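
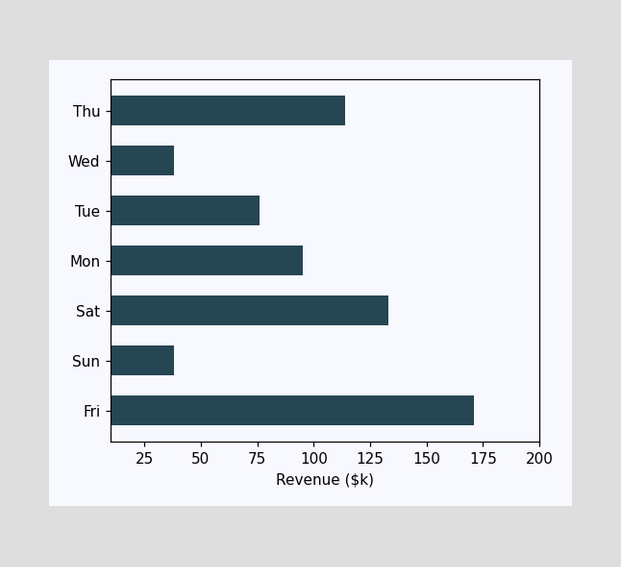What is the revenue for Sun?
Reading along the chart's x-axis, the Sun bar reaches $38k.

$38k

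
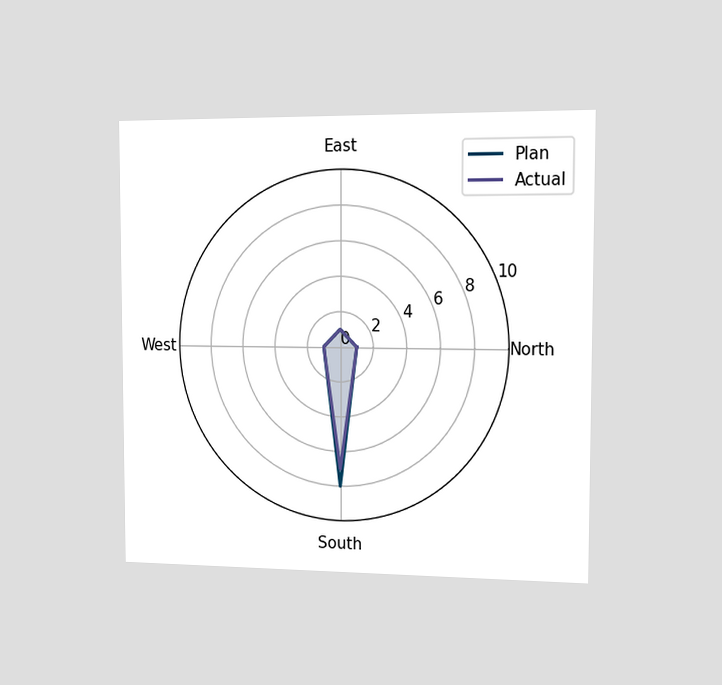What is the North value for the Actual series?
1

The chart is viewed slightly from the right. On the North axis, Actual reaches 1.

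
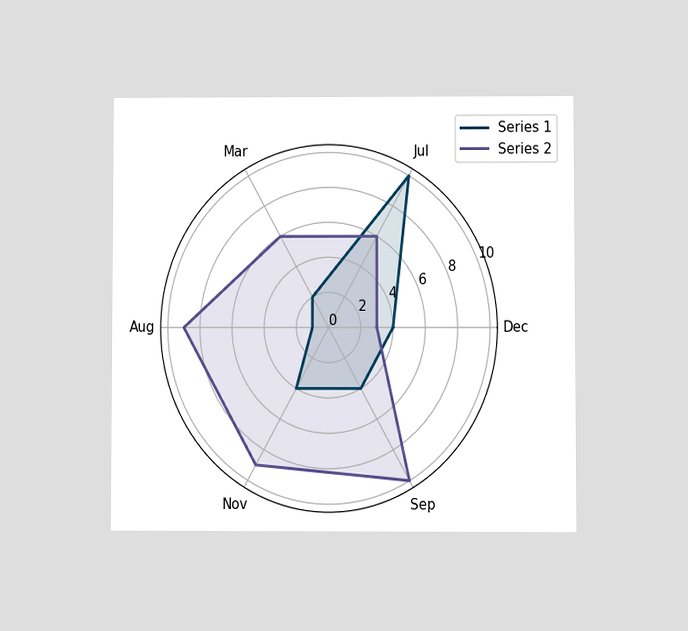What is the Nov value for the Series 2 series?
9

The chart is viewed at a slight angle. On the Nov axis, Series 2 reaches 9.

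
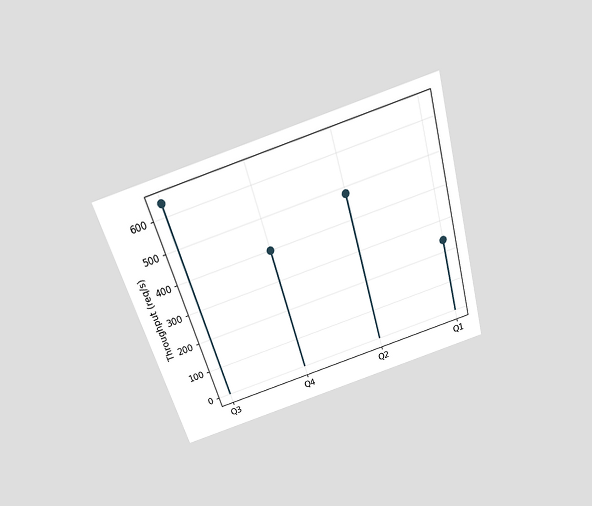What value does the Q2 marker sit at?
480req/s

The chart is tilted about 17° counter-clockwise and viewed slightly from above. The Q2 marker sits at 480req/s.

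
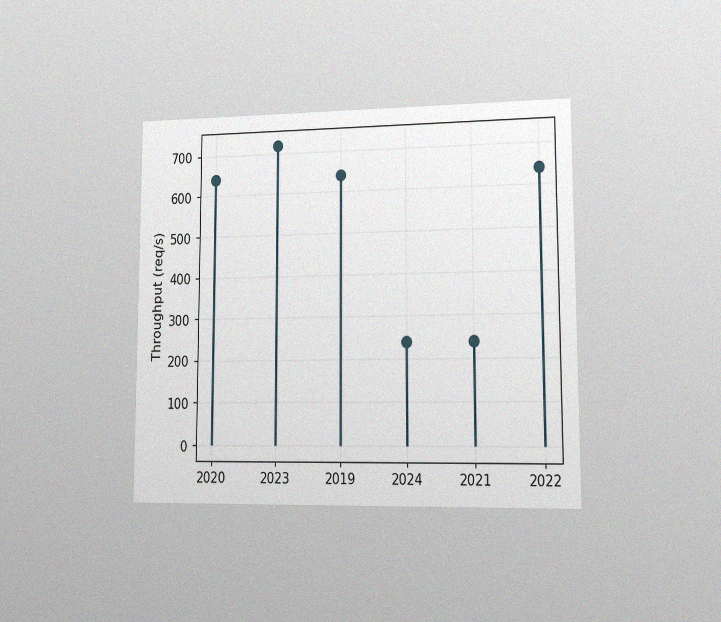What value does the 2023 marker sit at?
720req/s

The chart is viewed slightly from the right, with some photo noise. The 2023 marker sits at 720req/s.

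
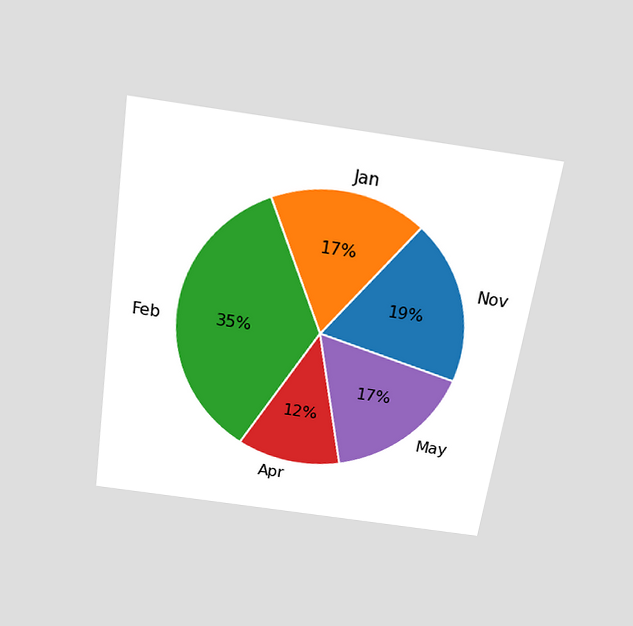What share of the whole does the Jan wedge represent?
The chart is tilted about 8° clockwise and viewed slightly from above. The Jan slice takes up 17% of the pie.

17%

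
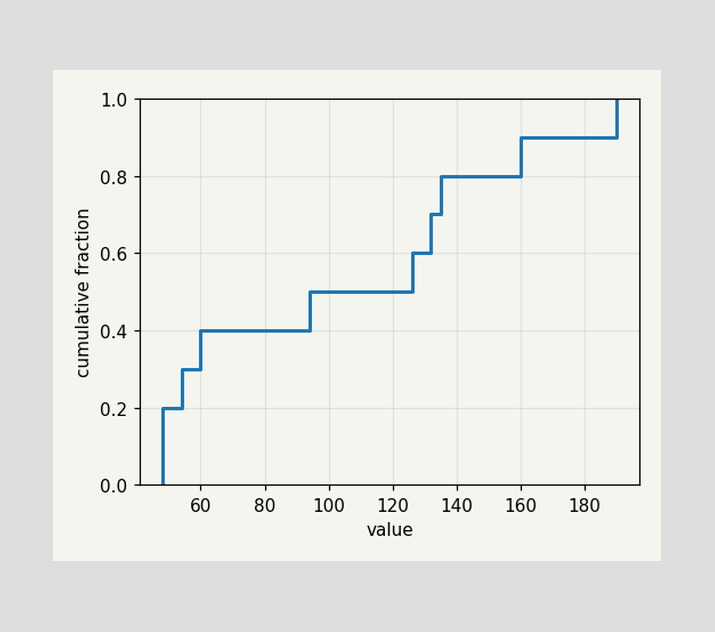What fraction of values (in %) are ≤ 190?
At x=190 the ECDF step is at 100%.

100%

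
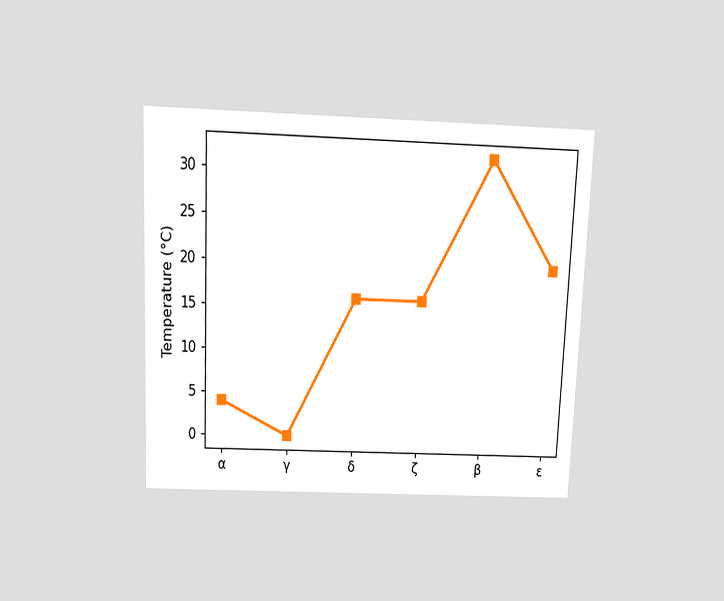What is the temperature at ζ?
The chart is tilted about 2° clockwise and viewed slightly from above. At ζ, the line is at 16°C.

16°C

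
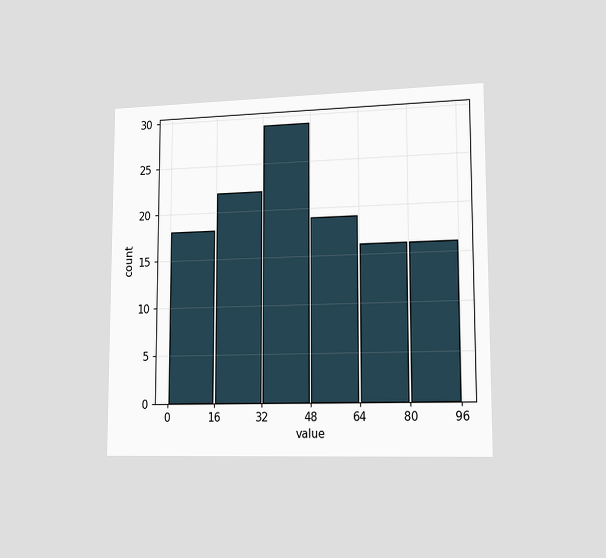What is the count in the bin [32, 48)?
29

The chart is viewed slightly from the right. The [32, 48) bin has height 29.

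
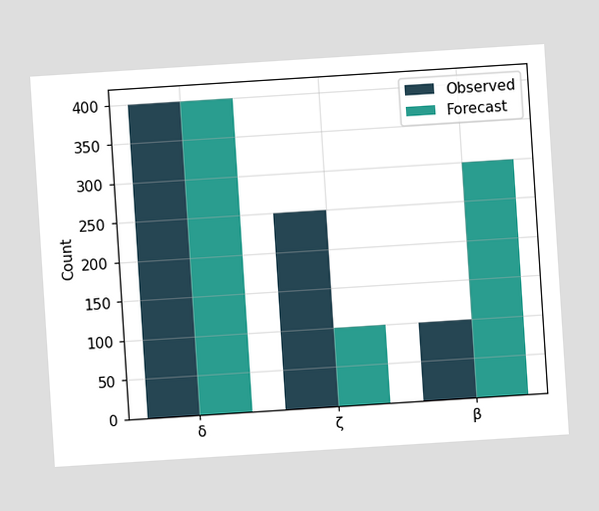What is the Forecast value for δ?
The chart is tilted about 4° counter-clockwise. The Forecast bar at δ reaches 400 on the y-axis.

400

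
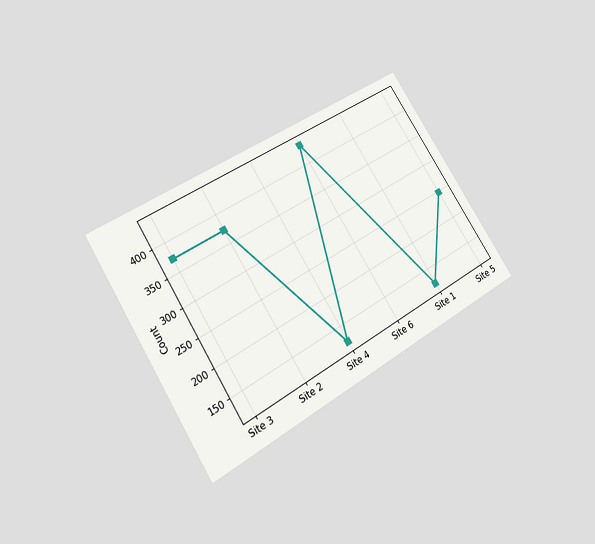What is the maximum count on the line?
434

The chart is tilted about 32° counter-clockwise and viewed at a slight angle. The highest point is at Site 6, and reading across to the y-axis gives 434.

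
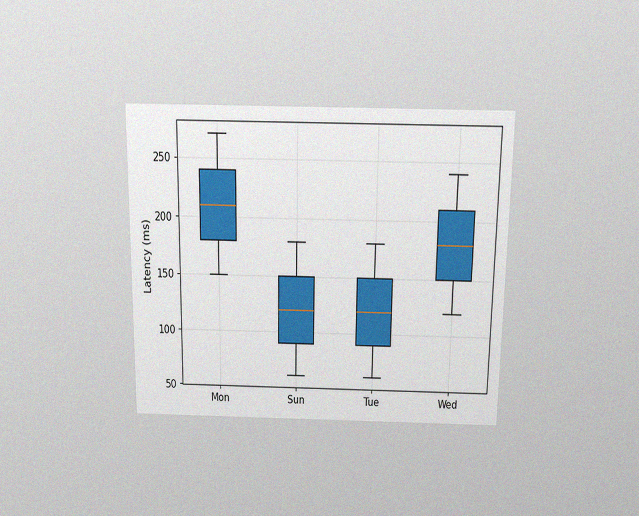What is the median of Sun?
The chart is viewed slightly from above, with some photo noise. The median line in the Sun box sits at 120ms.

120ms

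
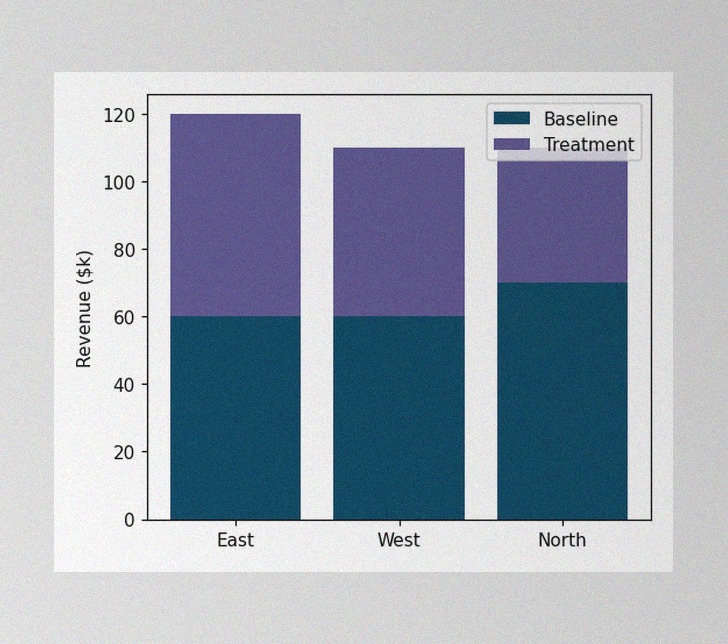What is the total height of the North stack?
$110k

The image has some photo noise and uneven lighting. The North stack's top reaches $110k on the y-axis.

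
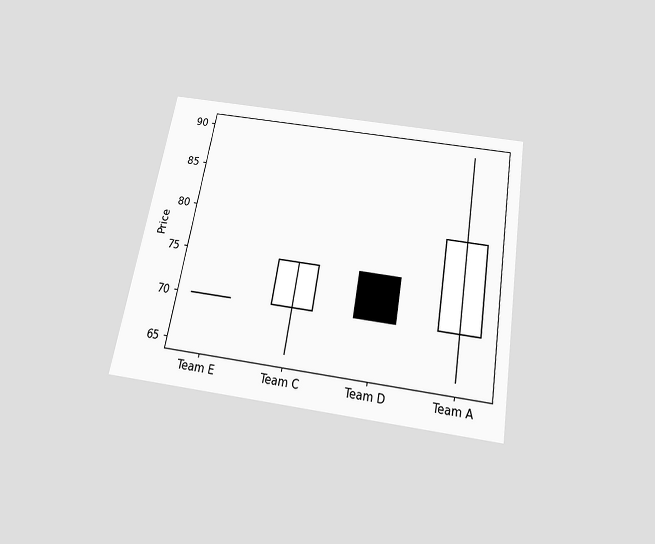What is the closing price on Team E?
70

The chart is tilted about 10° clockwise and viewed slightly from below. The Team E candle closes at 70.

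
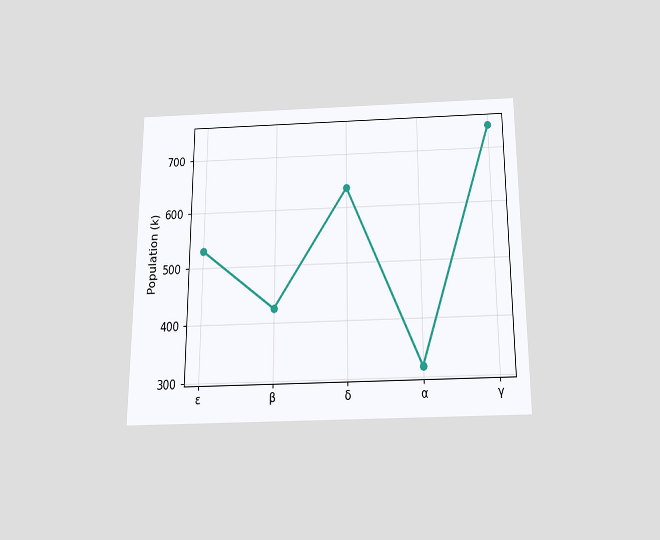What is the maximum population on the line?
The chart is viewed slightly from below. The highest point is at γ, and reading across to the y-axis gives 742k.

742k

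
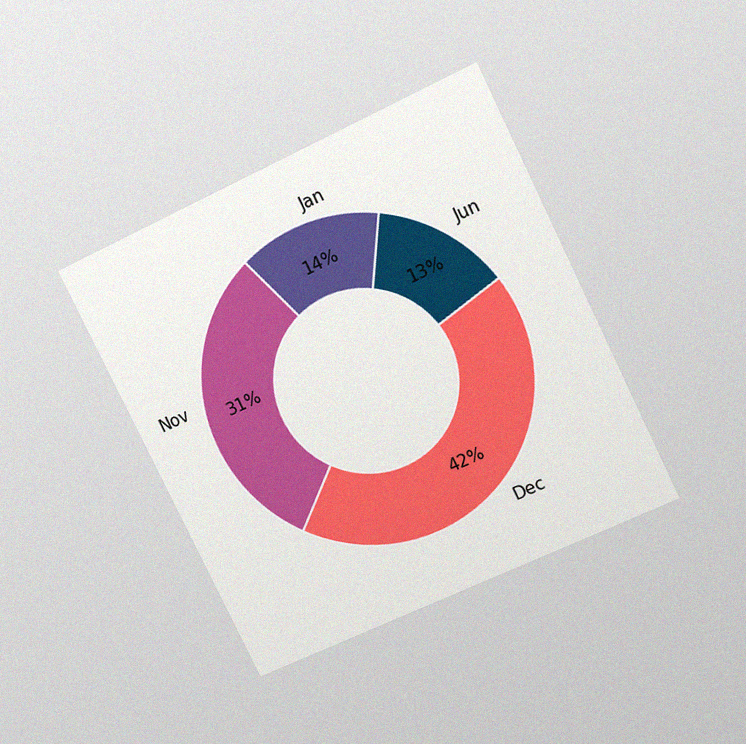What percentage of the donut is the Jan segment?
The chart is tilted about 26° counter-clockwise and viewed at a slight angle, with some photo noise. The Jan segment takes up 14% of the ring.

14%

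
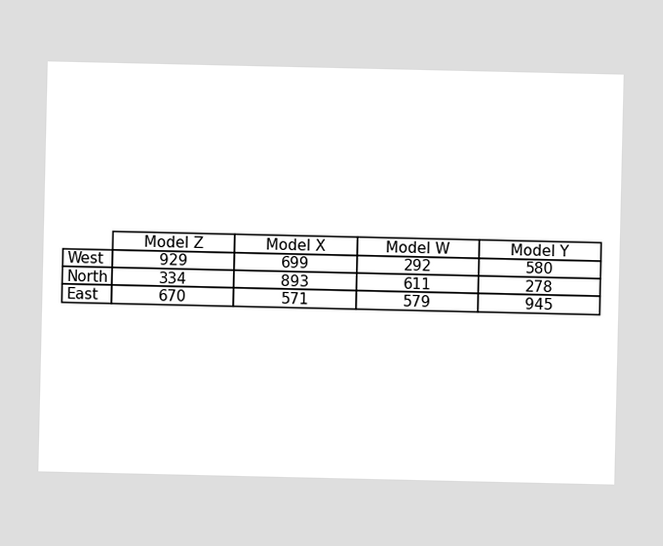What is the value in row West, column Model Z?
929

The (West, Model Z) cell reads 929.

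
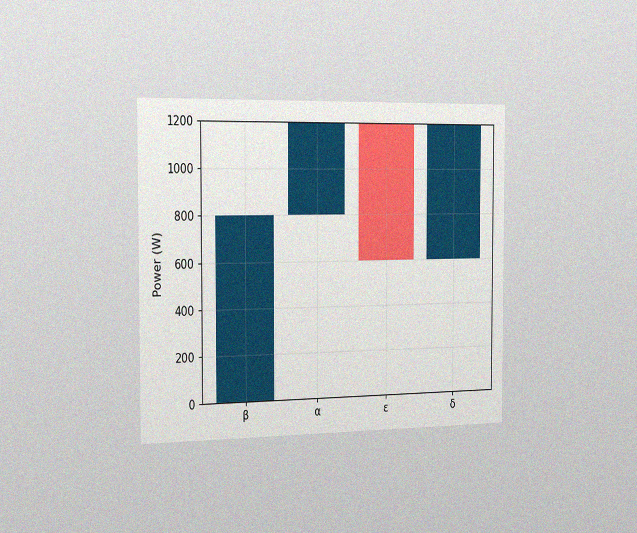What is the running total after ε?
The chart is viewed slightly from the left, with some photo noise. After ε the running total reaches 600W.

600W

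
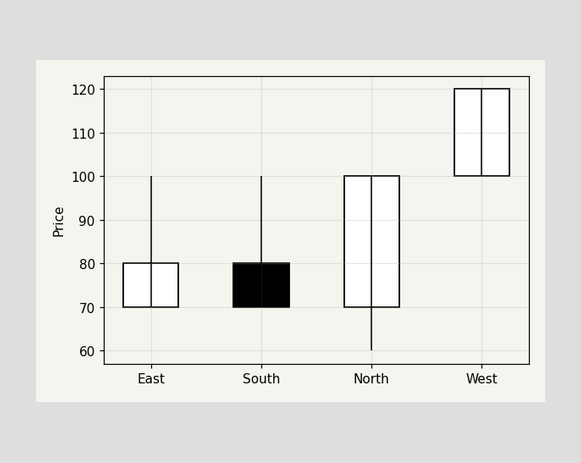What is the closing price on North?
100

The North candle closes at 100.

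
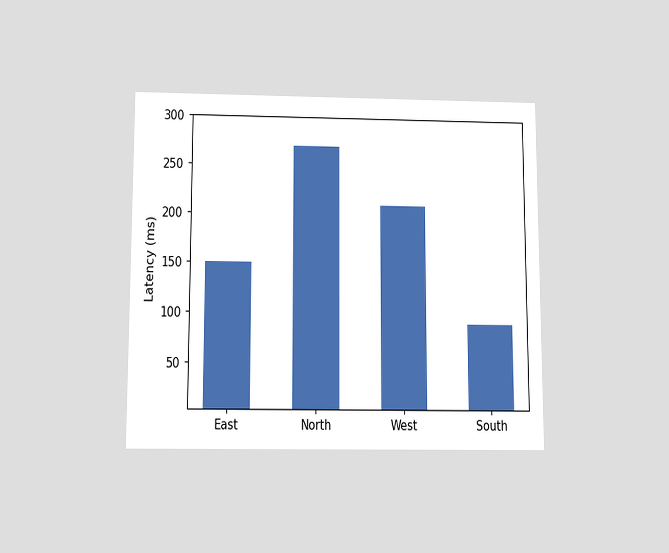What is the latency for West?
The chart is viewed slightly from below. Reading along the chart's y-axis, the West bar reaches 210ms.

210ms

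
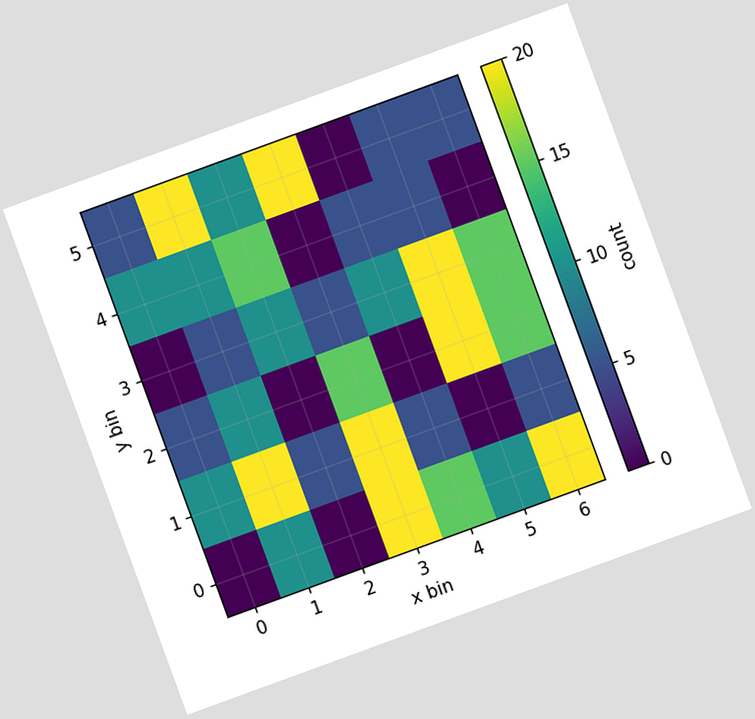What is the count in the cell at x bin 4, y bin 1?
5

The chart is tilted about 20° counter-clockwise. Matching the cell (4, 1) against the colorbar gives 5.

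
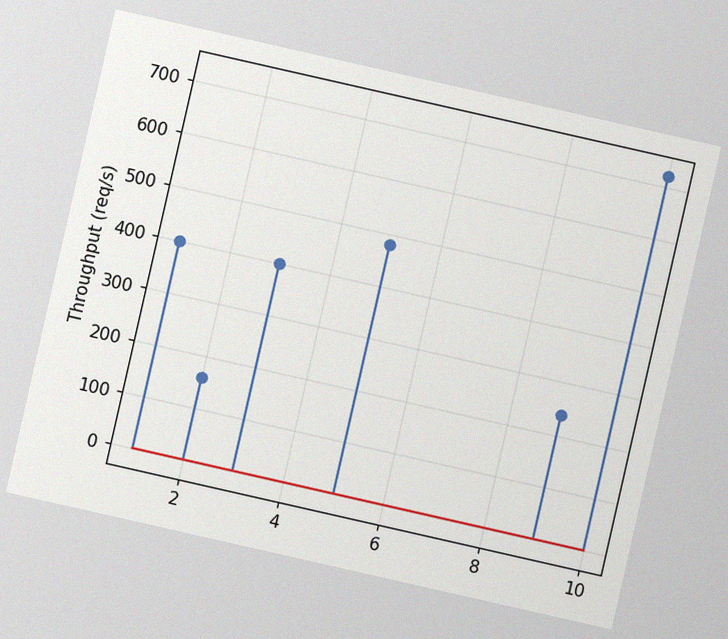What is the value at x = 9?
240req/s

The chart is tilted about 13° clockwise, with some photo noise. The stem at x=9 reaches 240req/s.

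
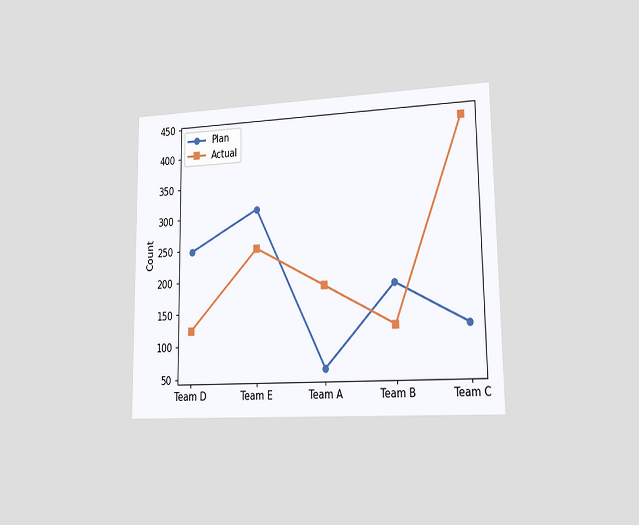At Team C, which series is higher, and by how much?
The chart is viewed slightly from the right. At Team C, Actual sits above the other line by 310.

Actual, by 310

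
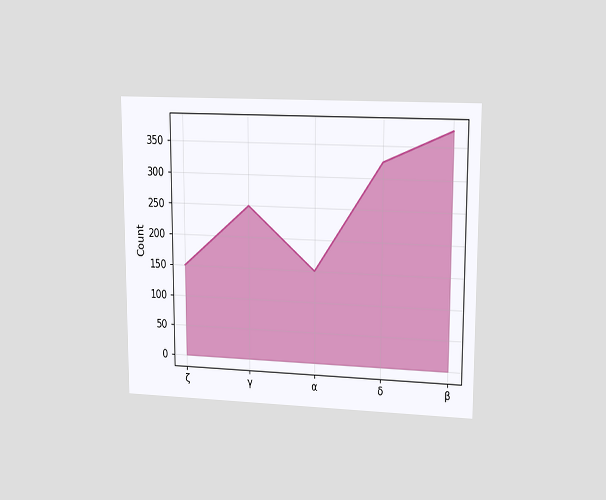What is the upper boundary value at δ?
325

The chart is viewed at a slight angle. At δ the upper boundary is at 325.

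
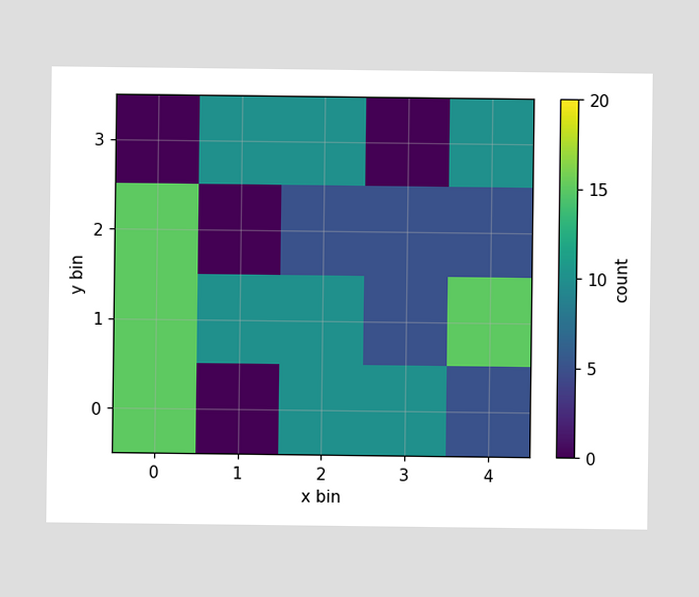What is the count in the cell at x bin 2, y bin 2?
Matching the cell (2, 2) against the colorbar gives 5.

5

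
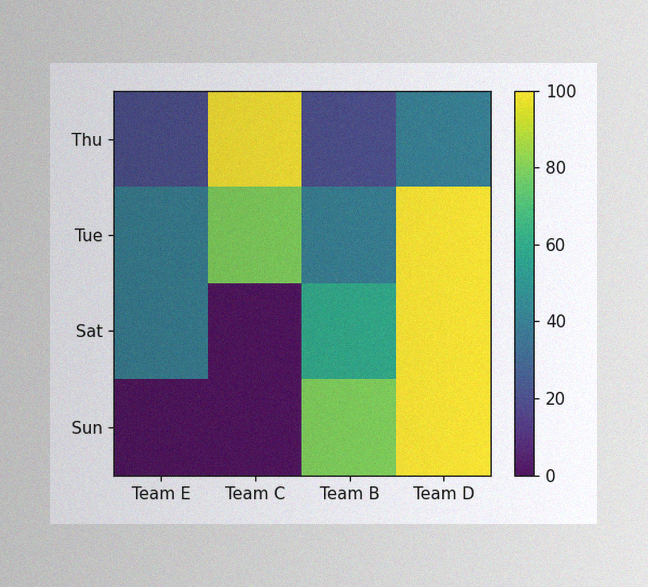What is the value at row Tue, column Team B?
40

The image has some photo noise and uneven lighting. Matching cell (Tue, Team B) against the colorbar gives 40.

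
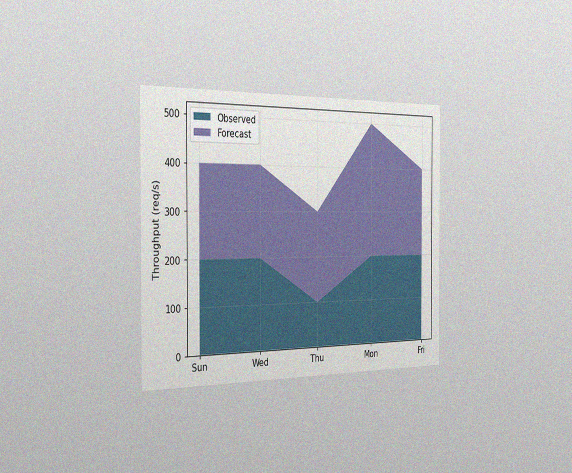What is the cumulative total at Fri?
The chart is viewed slightly from the left, with some photo noise. The stacked total at Fri reaches 400req/s.

400req/s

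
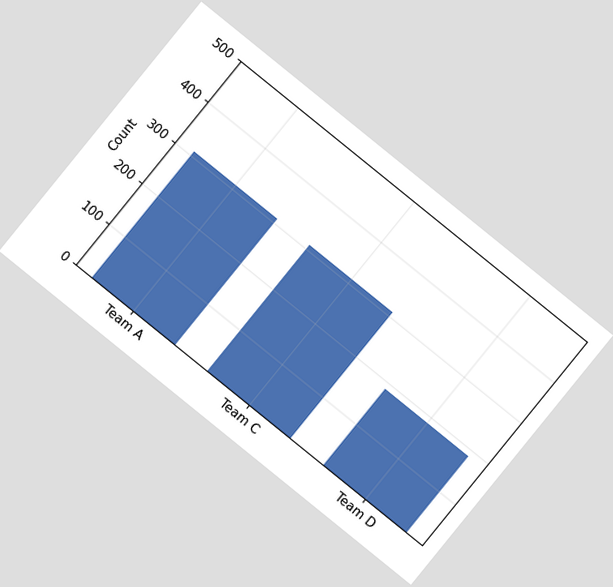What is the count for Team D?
186

The chart is tilted about 39° clockwise. Reading along the chart's y-axis, the Team D bar reaches 186.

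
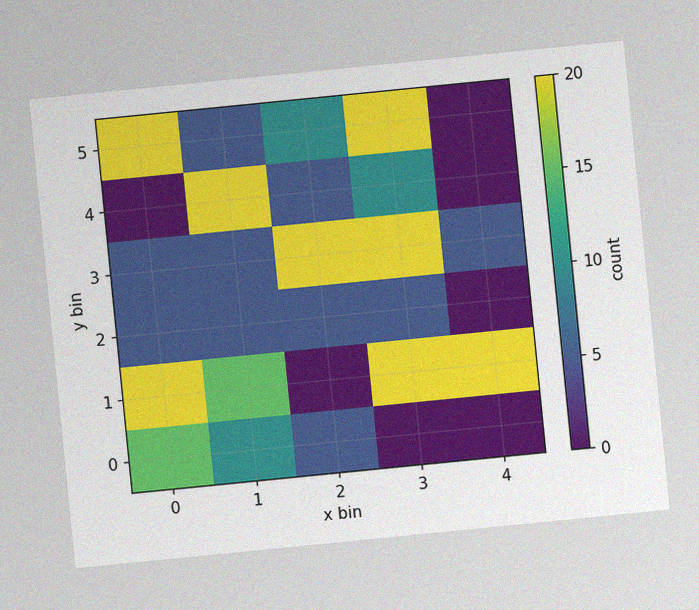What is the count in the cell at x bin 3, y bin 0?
0

The chart is tilted about 6° counter-clockwise, with some photo noise. Matching the cell (3, 0) against the colorbar gives 0.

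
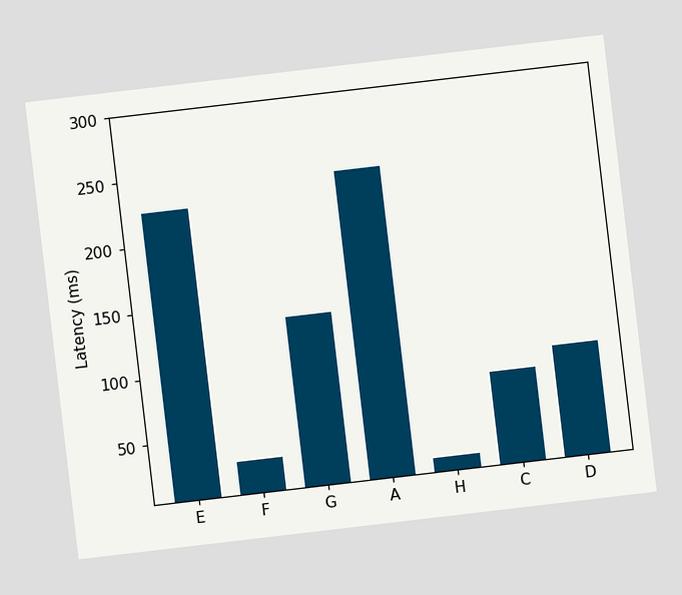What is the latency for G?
135ms

The chart is tilted about 7° counter-clockwise. Reading along the chart's y-axis, the G bar reaches 135ms.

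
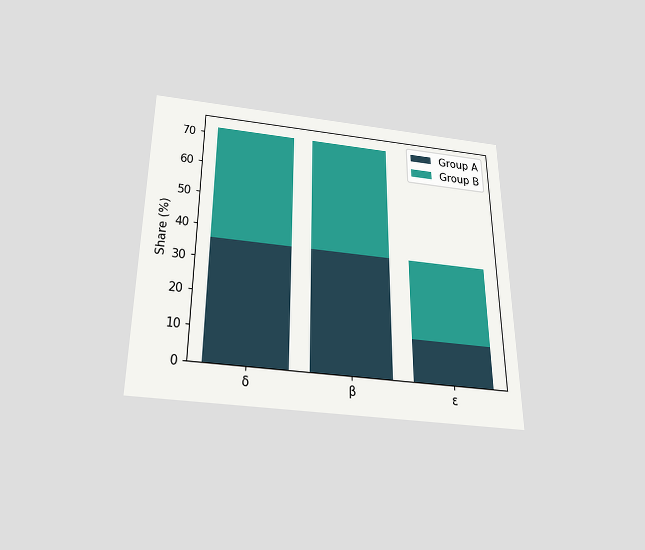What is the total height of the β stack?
The chart is viewed slightly from below. The β stack's top reaches 72% on the y-axis.

72%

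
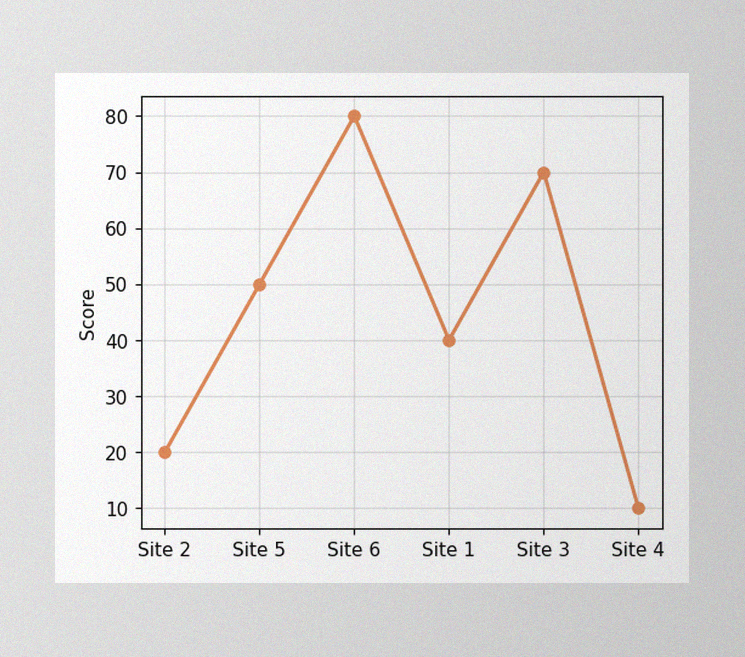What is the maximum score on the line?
The image has some photo noise and uneven lighting. The highest point is at Site 6, and reading across to the y-axis gives 80.

80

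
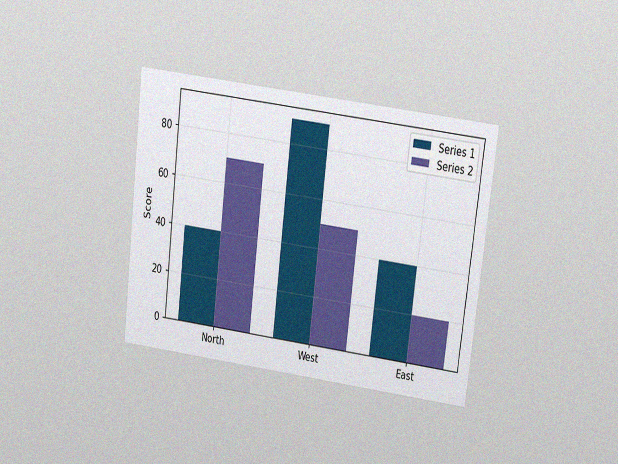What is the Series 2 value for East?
The chart is tilted about 7° clockwise and viewed at a slight angle, with some photo noise. The Series 2 bar at East reaches 20 on the y-axis.

20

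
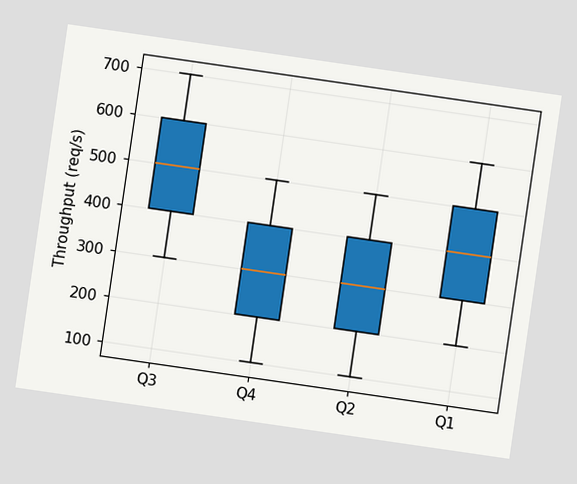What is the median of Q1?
The chart is tilted about 8° clockwise. The median line in the Q1 box sits at 400req/s.

400req/s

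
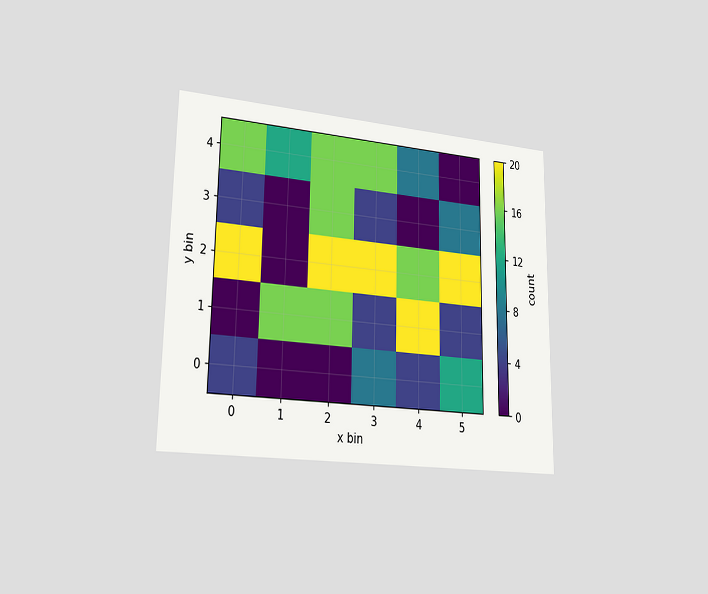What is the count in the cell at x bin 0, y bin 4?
The chart is viewed slightly from the left. Matching the cell (0, 4) against the colorbar gives 16.

16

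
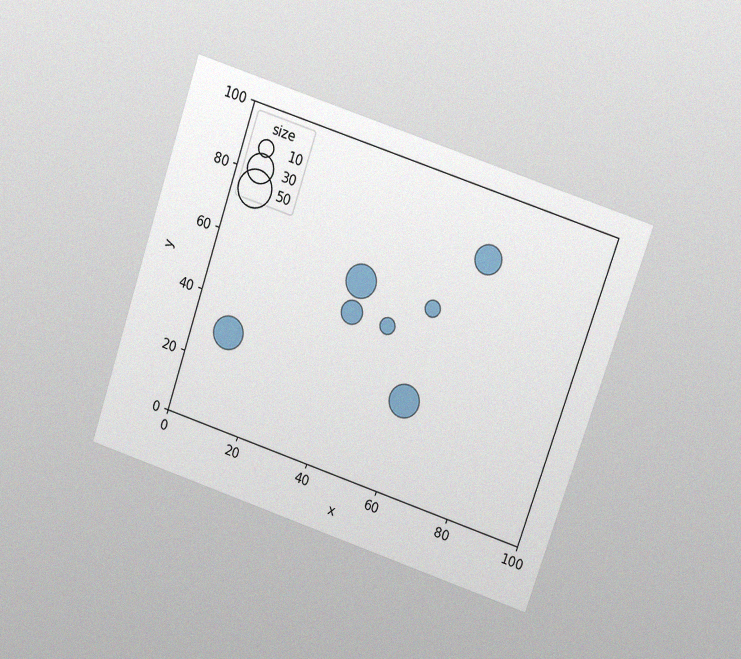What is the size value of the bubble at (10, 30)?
The chart is tilted about 19° clockwise and viewed at a slight angle, with some photo noise. Matching the bubble at (10, 30) against the size legend gives 40.

40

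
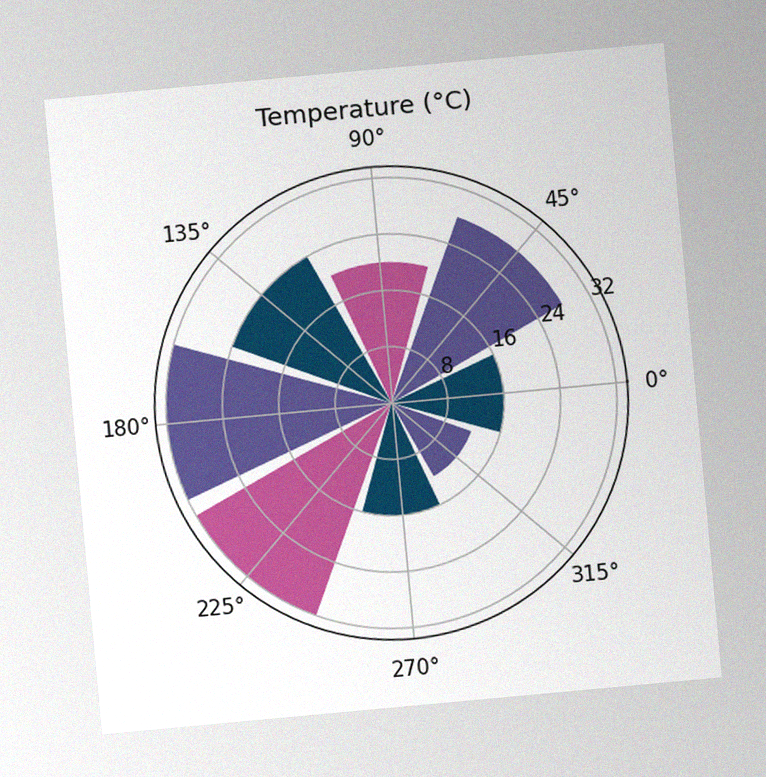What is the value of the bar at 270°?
16°C

The chart is tilted about 5° counter-clockwise, with some photo noise. The bar at 270° reaches 16°C on the radial axis.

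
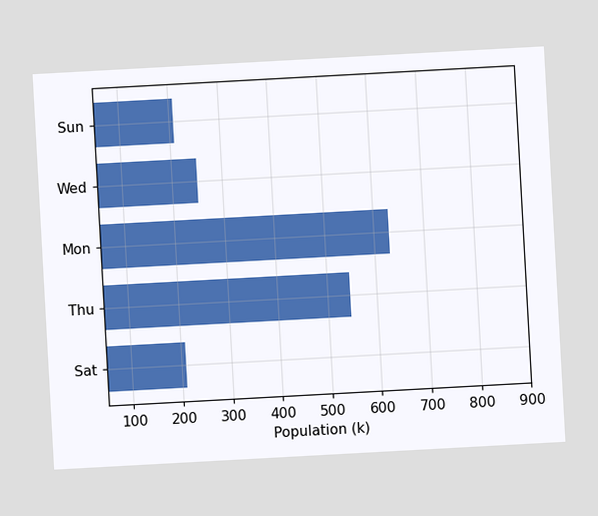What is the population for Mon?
630k

The chart is tilted about 3° counter-clockwise. Reading along the chart's x-axis, the Mon bar reaches 630k.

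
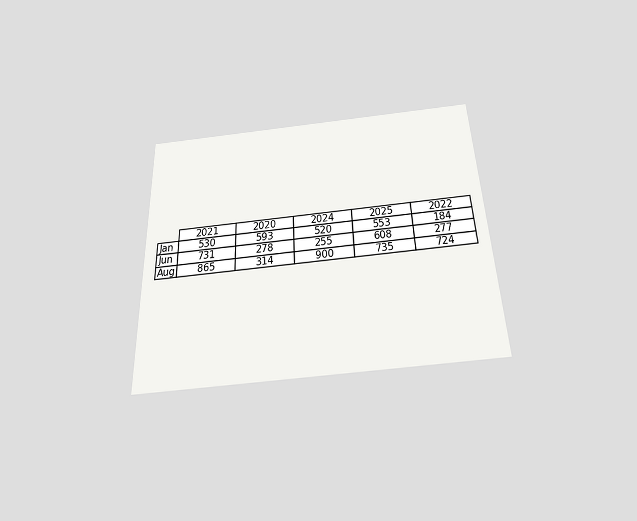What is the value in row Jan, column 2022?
184

The chart is tilted about 2° counter-clockwise and viewed slightly from below. The (Jan, 2022) cell reads 184.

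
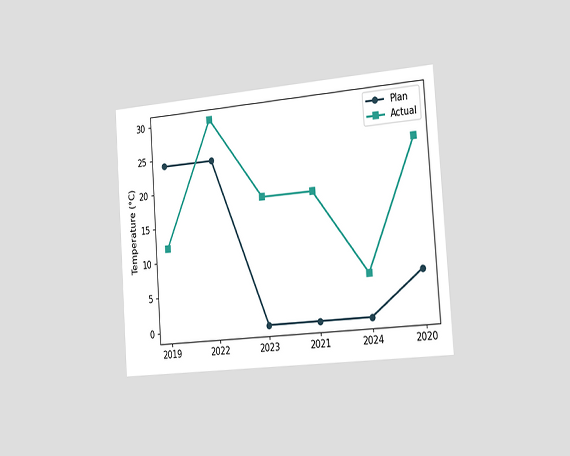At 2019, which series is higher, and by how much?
Plan, by 12°C

The chart is tilted about 4° counter-clockwise and viewed slightly from the right. At 2019, Plan sits above the other line by 12°C.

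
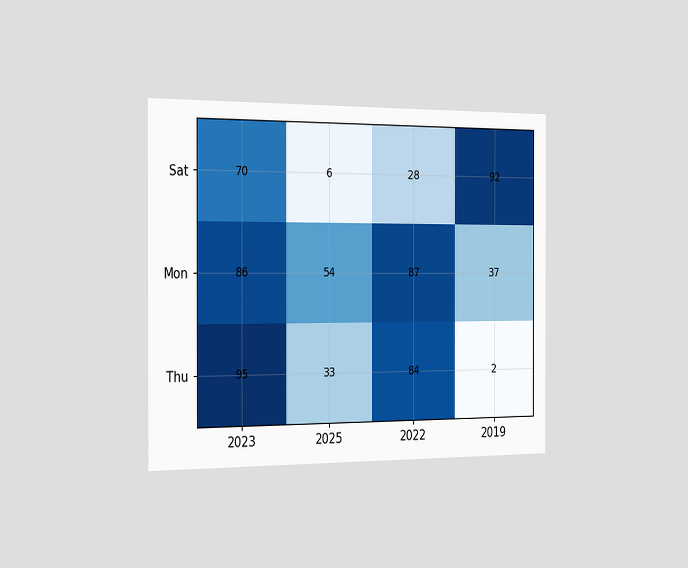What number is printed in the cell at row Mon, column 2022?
87

The chart is viewed slightly from the left. The (Mon, 2022) cell reads 87.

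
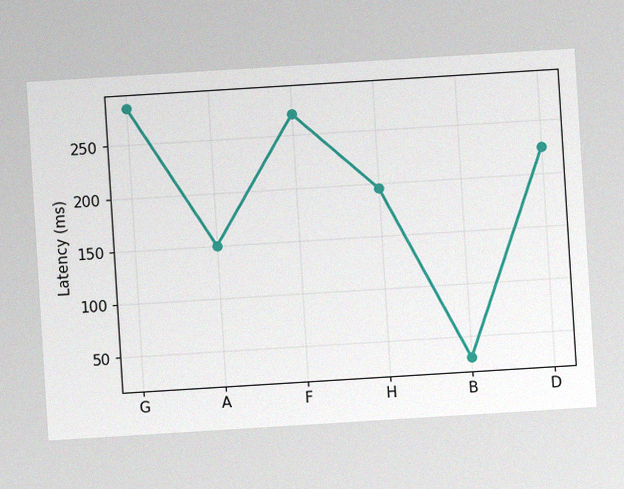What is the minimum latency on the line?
30ms

The chart is tilted about 4° counter-clockwise, with some photo noise. The lowest point is at B, and reading across to the y-axis gives 30ms.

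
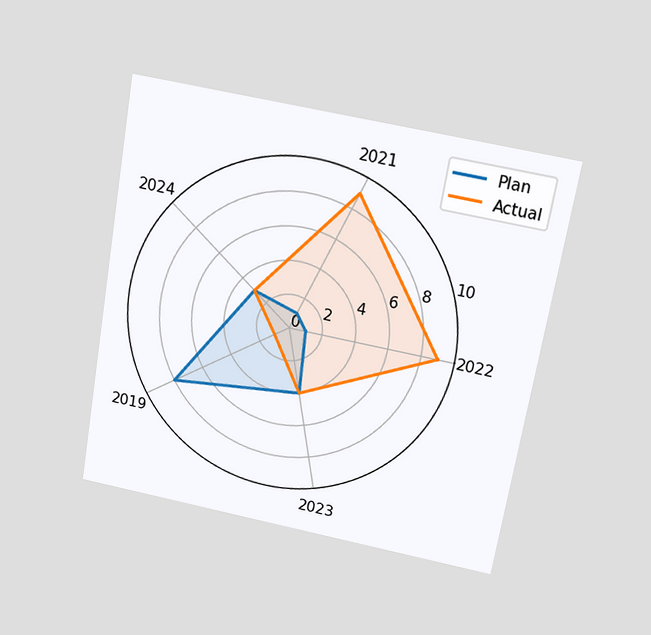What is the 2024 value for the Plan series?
The chart is tilted about 10° clockwise and viewed slightly from above. On the 2024 axis, Plan reaches 3.

3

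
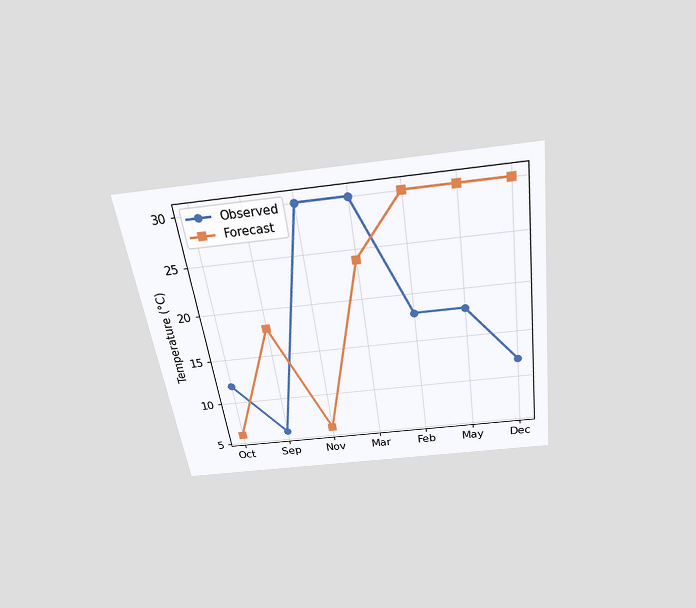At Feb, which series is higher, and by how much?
The chart is tilted about 8° counter-clockwise and viewed slightly from above. At Feb, Forecast sits above the other line by 12°C.

Forecast, by 12°C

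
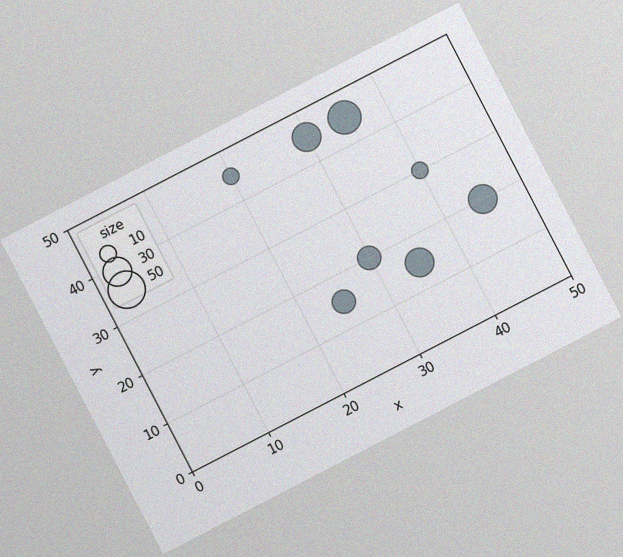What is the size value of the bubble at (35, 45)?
40

The chart is tilted about 27° counter-clockwise, with some photo noise. Matching the bubble at (35, 45) against the size legend gives 40.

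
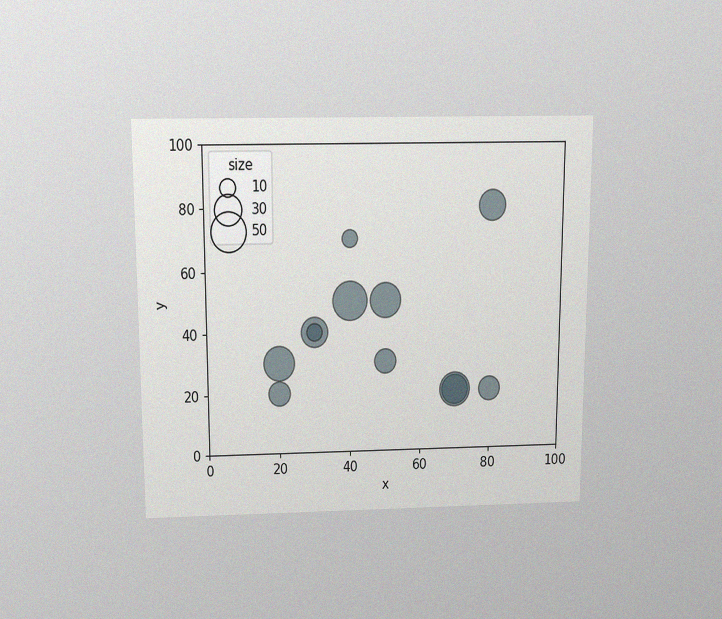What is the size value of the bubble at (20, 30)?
40

The chart is viewed slightly from above, with some photo noise. Matching the bubble at (20, 30) against the size legend gives 40.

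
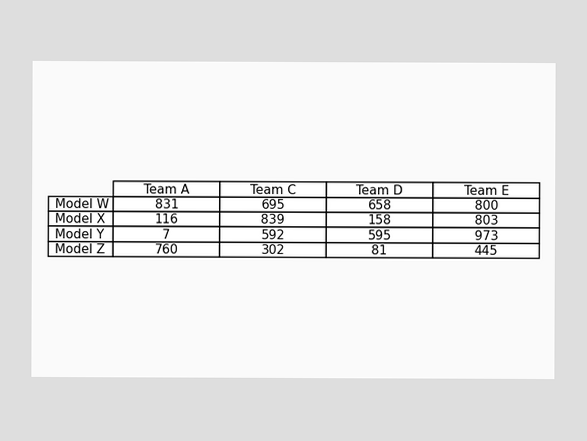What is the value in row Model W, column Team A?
831

The (Model W, Team A) cell reads 831.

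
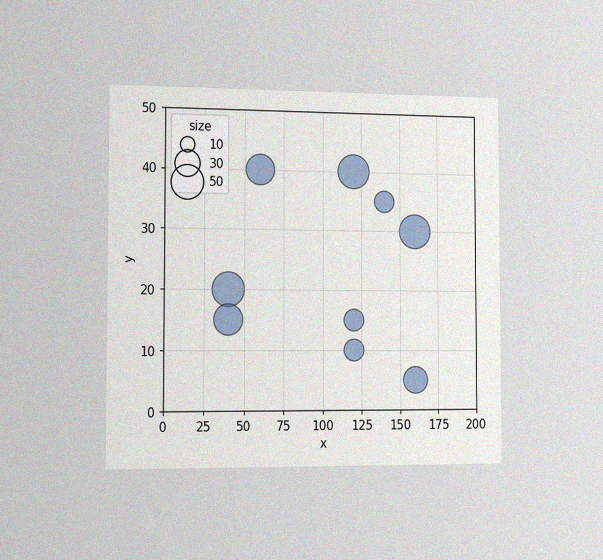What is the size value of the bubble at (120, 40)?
The chart is viewed slightly from the left, with some photo noise. Matching the bubble at (120, 40) against the size legend gives 50.

50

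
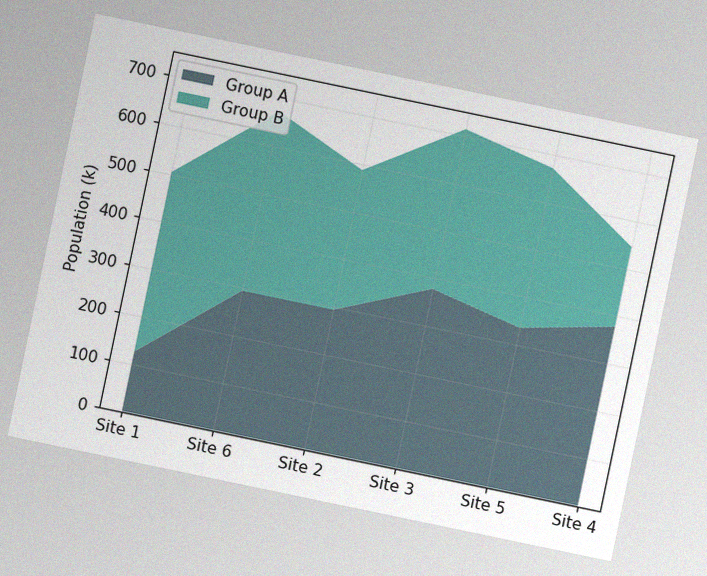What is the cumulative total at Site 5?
672k

The chart is tilted about 12° clockwise, with some photo noise. The stacked total at Site 5 reaches 672k.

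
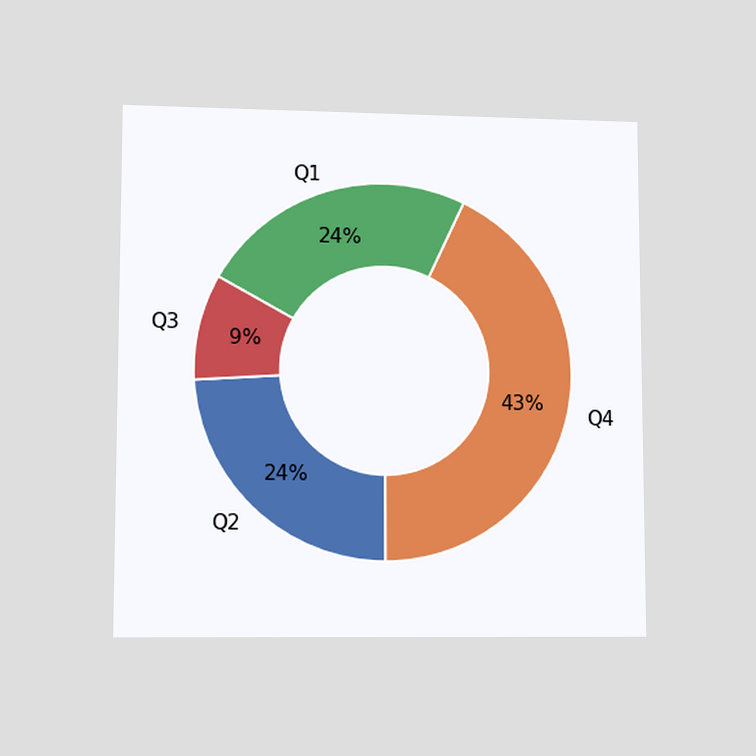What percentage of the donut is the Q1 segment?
24%

The chart is viewed at a slight angle. The Q1 segment takes up 24% of the ring.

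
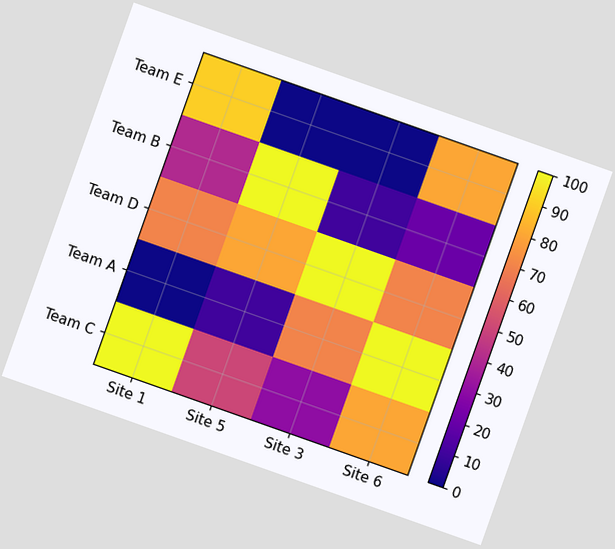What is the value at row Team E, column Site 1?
90

The chart is tilted about 19° clockwise. Matching cell (Team E, Site 1) against the colorbar gives 90.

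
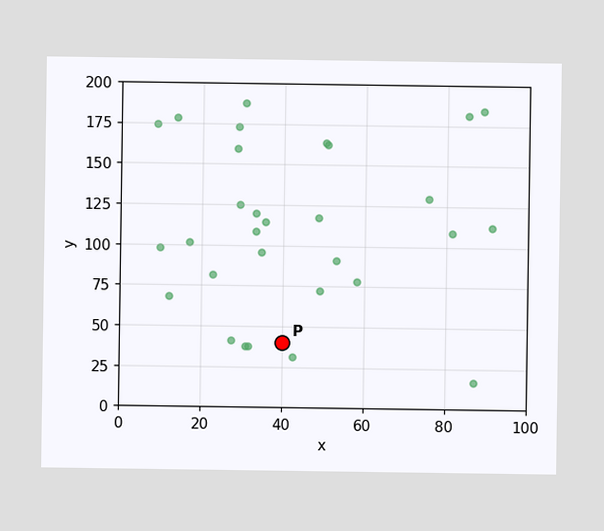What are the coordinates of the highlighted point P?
(40, 40)

Following the gridlines from P to each axis, P sits at (40, 40).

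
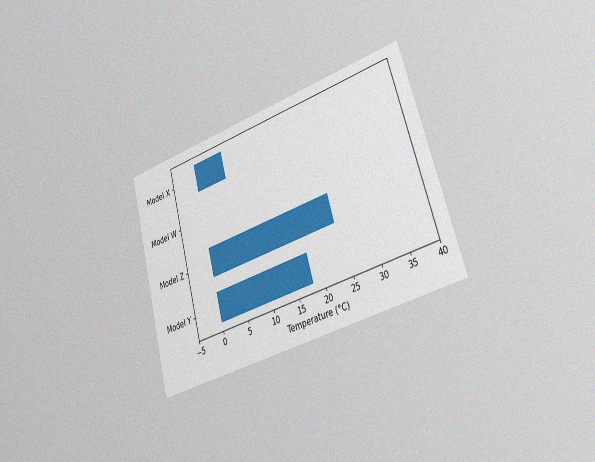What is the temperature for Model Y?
18°C

The chart is tilted about 16° counter-clockwise and viewed slightly from the right, with some photo noise. Reading along the chart's x-axis, the Model Y bar reaches 18°C.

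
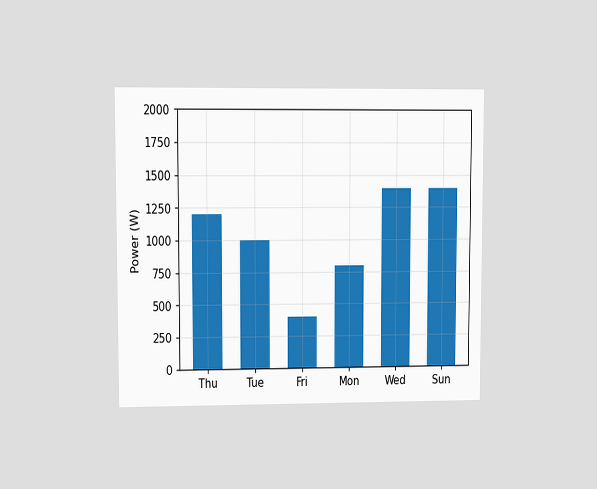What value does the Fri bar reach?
The chart is viewed at a slight angle. Reading along the chart's y-axis, the Fri bar reaches 400W.

400W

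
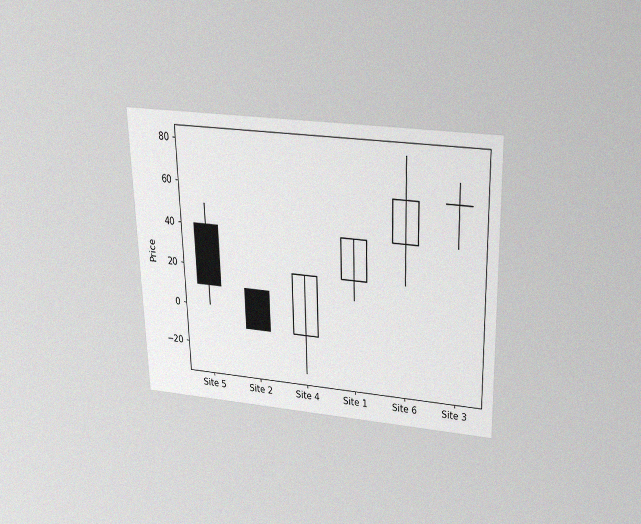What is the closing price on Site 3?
60

The chart is viewed slightly from above, with some photo noise. The Site 3 candle closes at 60.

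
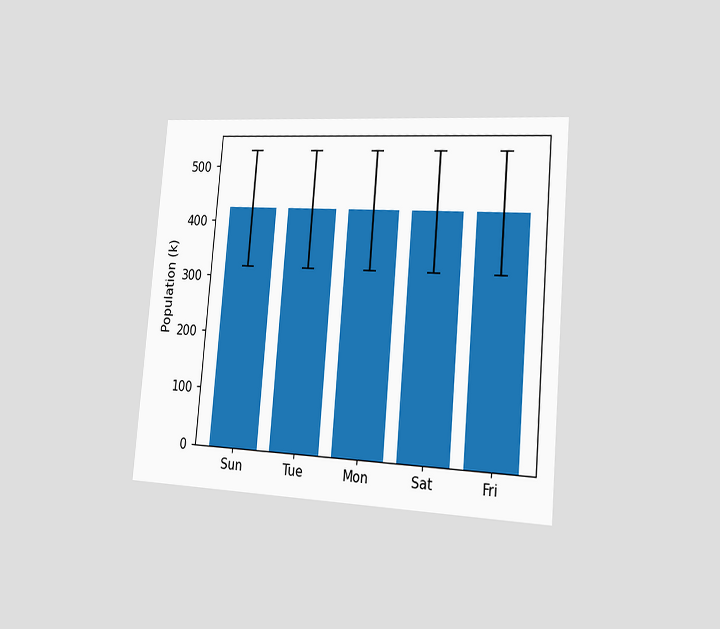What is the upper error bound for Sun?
530k

The chart is tilted about 5° clockwise and viewed slightly from the right. The Sun bar's upper whisker reaches 530k.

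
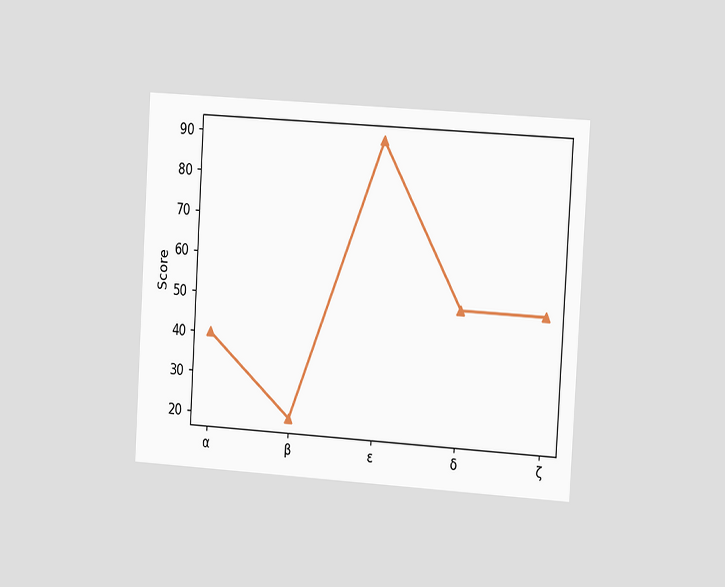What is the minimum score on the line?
20

The chart is tilted about 3° clockwise and viewed slightly from the right. The lowest point is at β, and reading across to the y-axis gives 20.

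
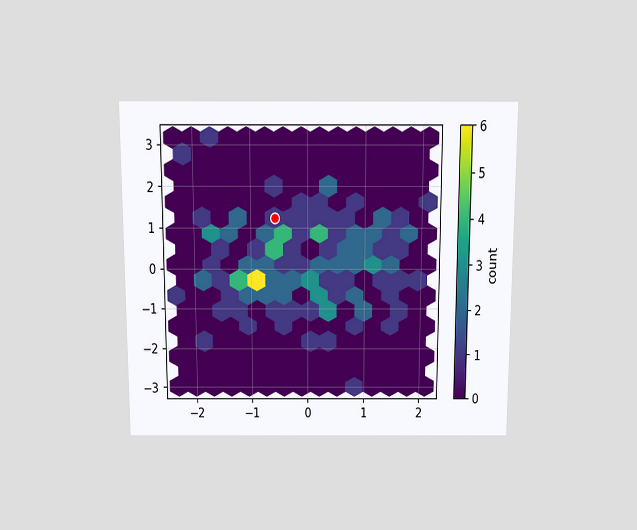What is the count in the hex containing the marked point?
The chart is viewed slightly from above. The marked hex reads 1 on the colorbar.

1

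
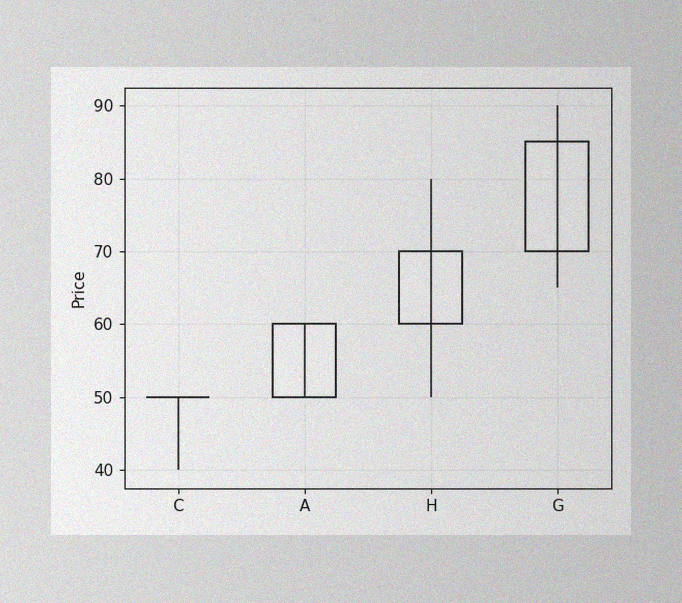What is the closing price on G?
The image has some photo noise and uneven lighting. The G candle closes at 85.

85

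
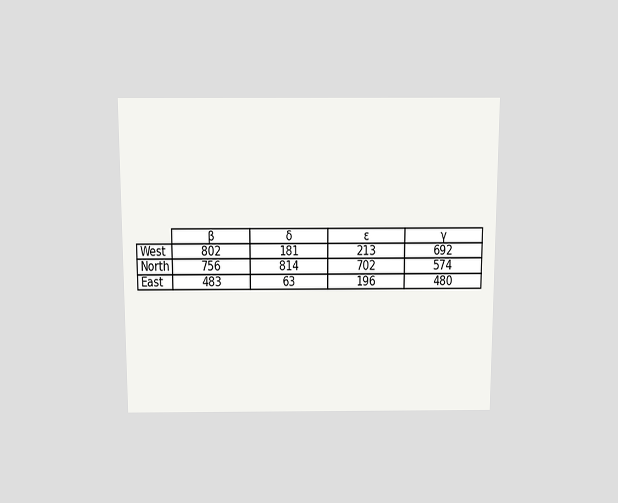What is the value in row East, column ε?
196

The chart is viewed slightly from above. The (East, ε) cell reads 196.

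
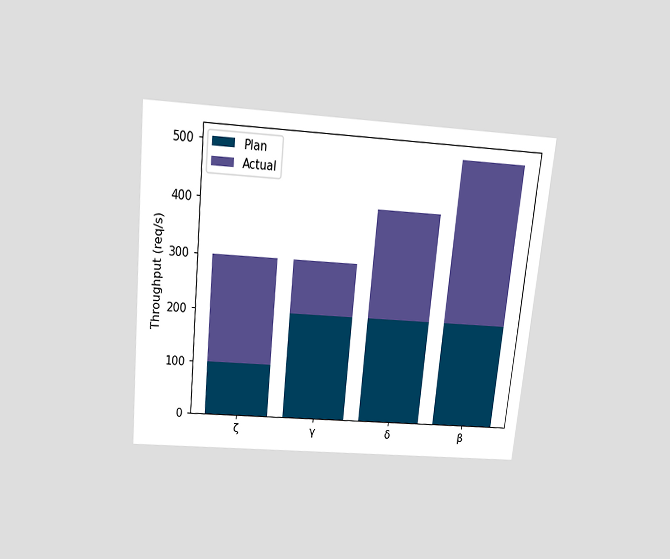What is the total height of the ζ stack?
300req/s

The chart is tilted about 6° clockwise and viewed slightly from above. The ζ stack's top reaches 300req/s on the y-axis.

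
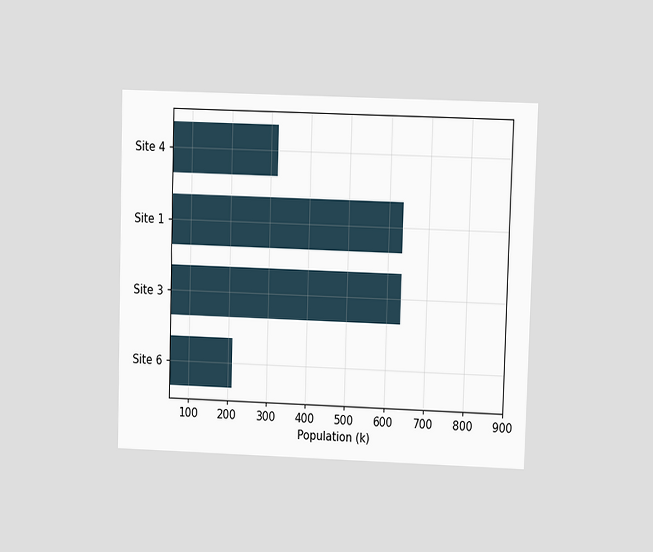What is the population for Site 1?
636k

The chart is viewed at a slight angle. Reading along the chart's x-axis, the Site 1 bar reaches 636k.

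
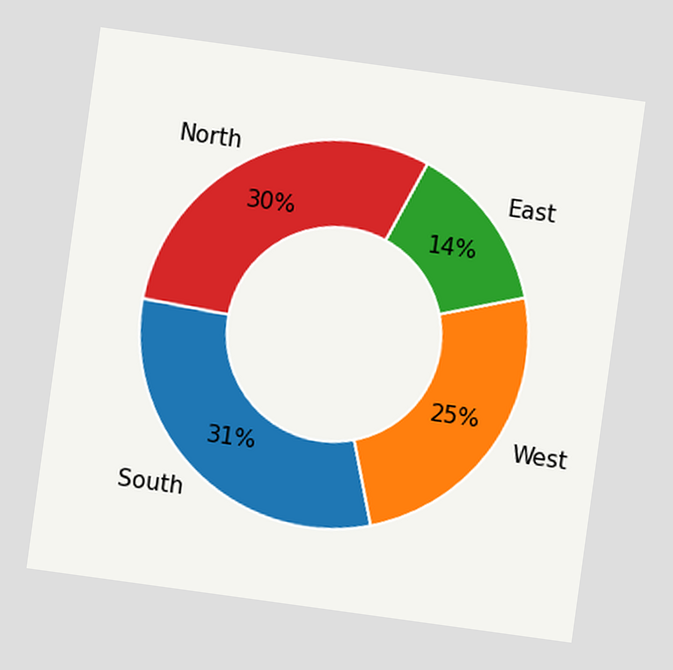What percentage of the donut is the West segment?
The chart is tilted about 8° clockwise. The West segment takes up 25% of the ring.

25%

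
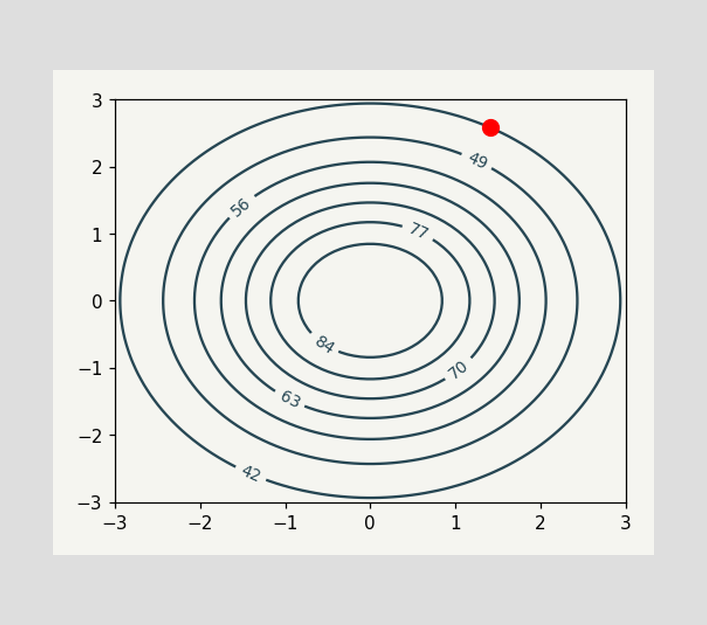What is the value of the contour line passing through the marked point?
42

The marked point sits on the contour labelled 42.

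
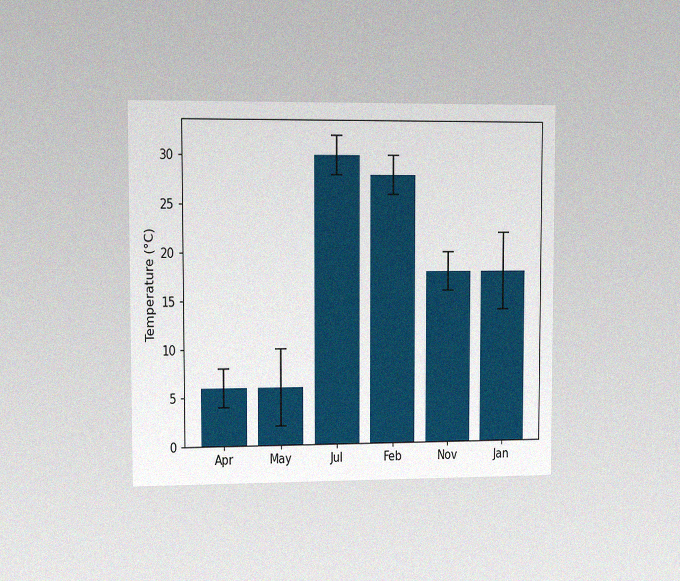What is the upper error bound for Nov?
20°C

The chart is viewed slightly from the left, with some photo noise. The Nov bar's upper whisker reaches 20°C.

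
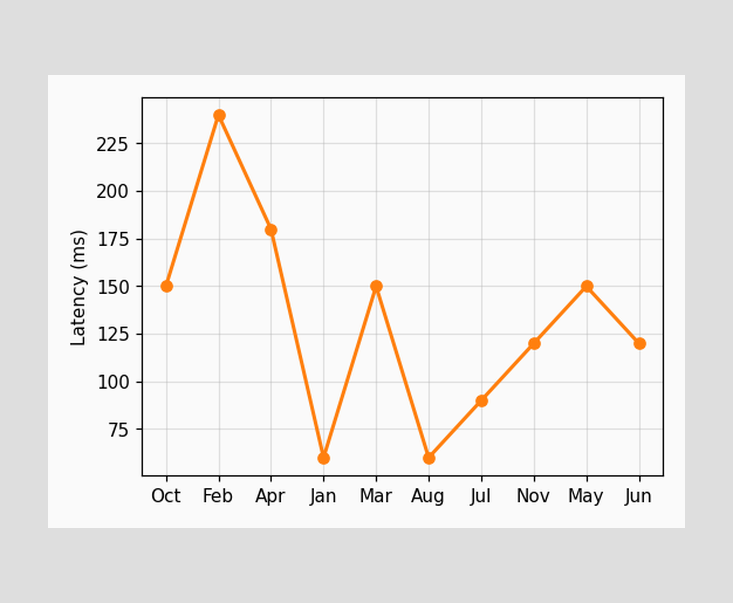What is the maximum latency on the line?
The highest point is at Feb, and reading across to the y-axis gives 240ms.

240ms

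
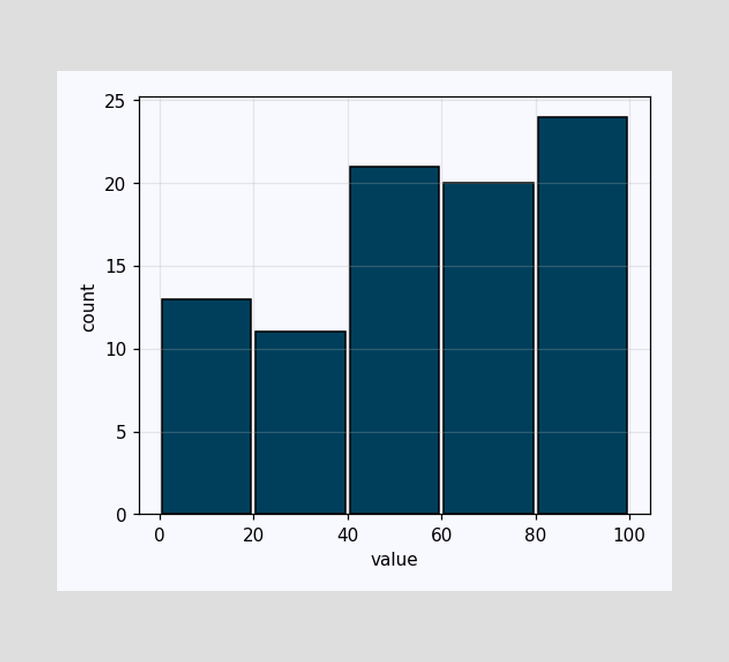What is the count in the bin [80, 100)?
The [80, 100) bin has height 24.

24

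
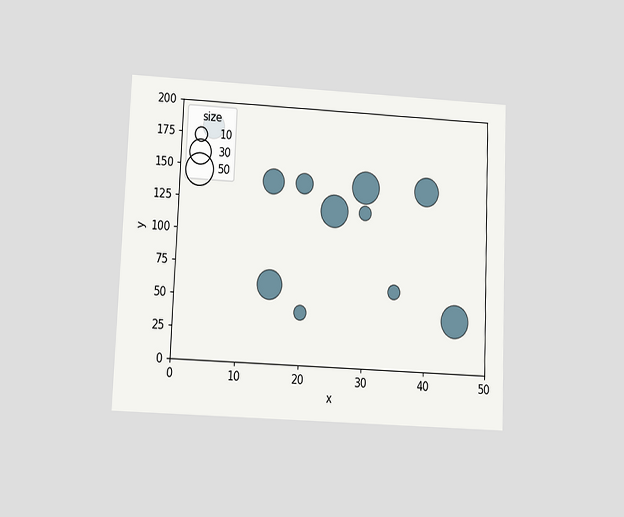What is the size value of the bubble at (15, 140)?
30

The chart is tilted about 2° clockwise and viewed at a slight angle. Matching the bubble at (15, 140) against the size legend gives 30.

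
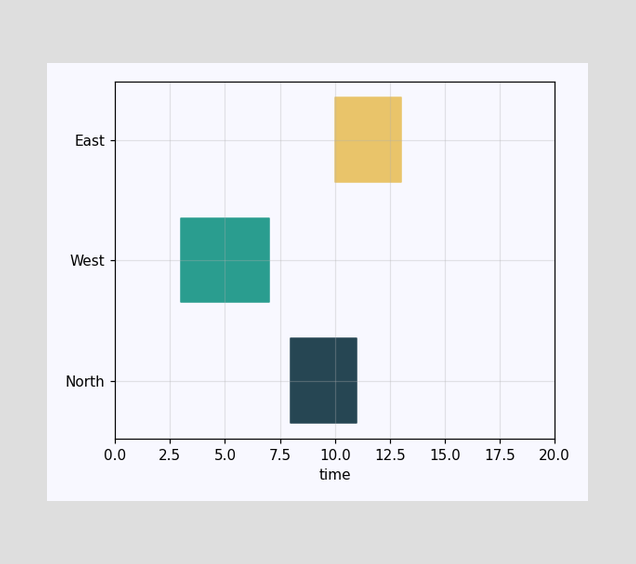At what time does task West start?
3

The West bar begins at t=3.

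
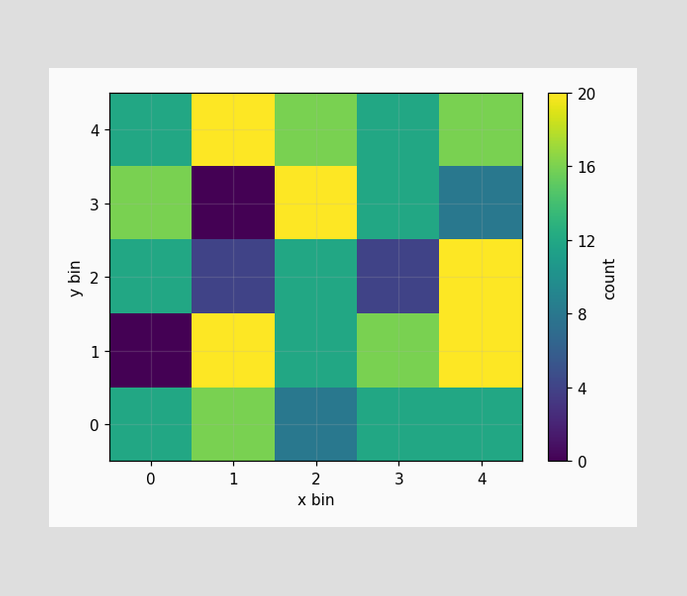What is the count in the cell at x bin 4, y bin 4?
16

Matching the cell (4, 4) against the colorbar gives 16.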